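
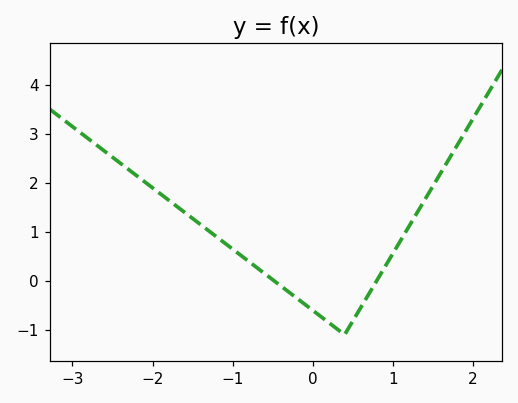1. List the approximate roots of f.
-0.5, 0.8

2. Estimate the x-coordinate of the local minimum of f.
0.4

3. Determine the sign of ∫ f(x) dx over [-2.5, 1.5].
positive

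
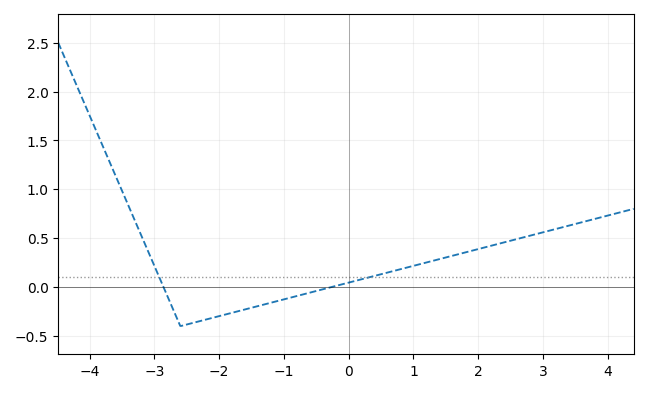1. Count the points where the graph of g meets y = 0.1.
2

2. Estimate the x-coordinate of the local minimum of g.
-2.6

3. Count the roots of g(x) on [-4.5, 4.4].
2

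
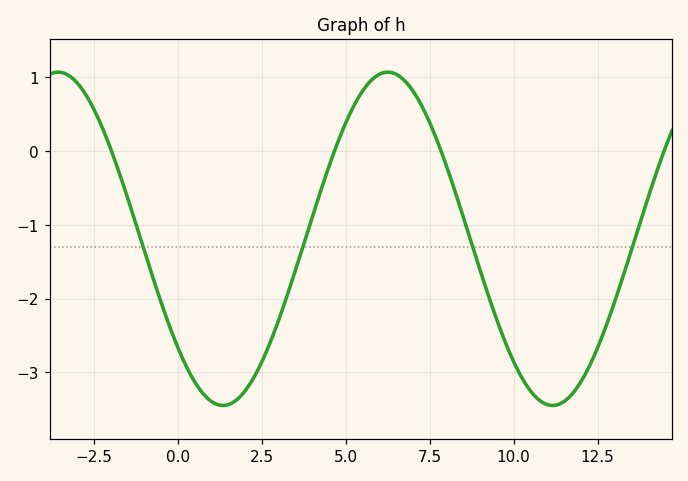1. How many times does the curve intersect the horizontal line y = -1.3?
4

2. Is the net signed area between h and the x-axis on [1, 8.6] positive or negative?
negative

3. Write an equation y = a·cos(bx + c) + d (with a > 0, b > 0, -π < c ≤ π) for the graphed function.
y = 2.26cos(0.64x + 2.28) - 1.19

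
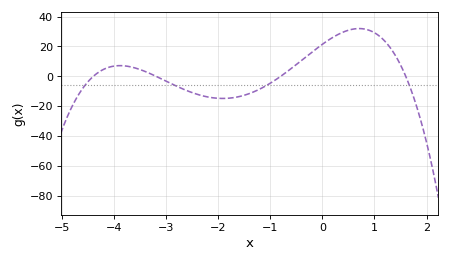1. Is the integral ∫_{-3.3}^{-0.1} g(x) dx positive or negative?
negative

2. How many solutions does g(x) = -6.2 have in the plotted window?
4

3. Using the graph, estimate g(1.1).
26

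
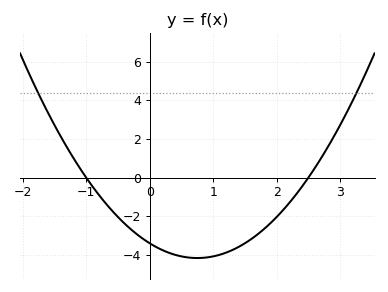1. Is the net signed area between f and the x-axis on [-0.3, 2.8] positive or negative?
negative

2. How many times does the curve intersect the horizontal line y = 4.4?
2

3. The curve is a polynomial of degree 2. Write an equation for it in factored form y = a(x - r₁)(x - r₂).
y = 1.36(x + 1)(x - 2.5)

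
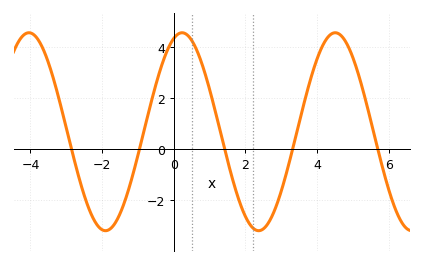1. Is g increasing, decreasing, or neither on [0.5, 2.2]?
decreasing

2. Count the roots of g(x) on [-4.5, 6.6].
5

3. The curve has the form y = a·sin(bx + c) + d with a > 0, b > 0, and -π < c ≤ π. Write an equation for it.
y = 3.88sin(1.47x + 1.23) + 0.69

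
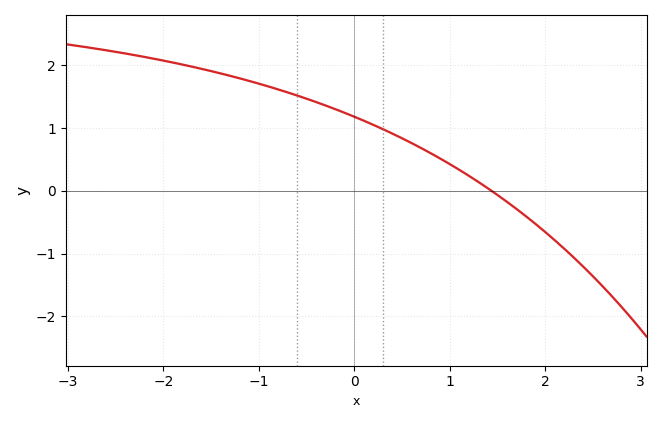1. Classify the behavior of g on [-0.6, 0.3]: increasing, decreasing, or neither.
decreasing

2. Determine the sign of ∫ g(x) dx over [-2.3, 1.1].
positive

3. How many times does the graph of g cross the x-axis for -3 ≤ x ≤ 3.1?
1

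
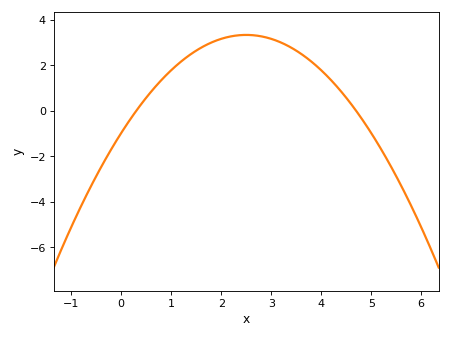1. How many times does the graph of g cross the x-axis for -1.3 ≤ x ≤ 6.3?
2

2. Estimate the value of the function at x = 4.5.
0.58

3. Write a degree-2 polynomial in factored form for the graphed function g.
y = -0.69(x - 0.3)(x - 4.7)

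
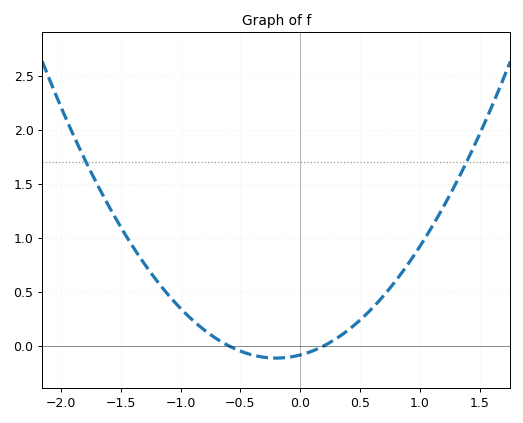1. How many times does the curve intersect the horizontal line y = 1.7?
2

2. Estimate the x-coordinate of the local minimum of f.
-0.2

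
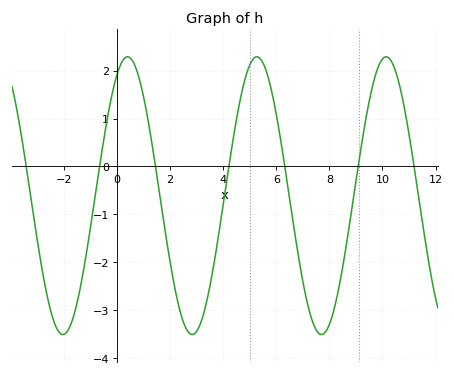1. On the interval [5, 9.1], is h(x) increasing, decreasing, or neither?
neither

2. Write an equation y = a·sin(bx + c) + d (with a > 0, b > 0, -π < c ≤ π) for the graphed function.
y = 2.9sin(1.3x + 1.1) - 0.61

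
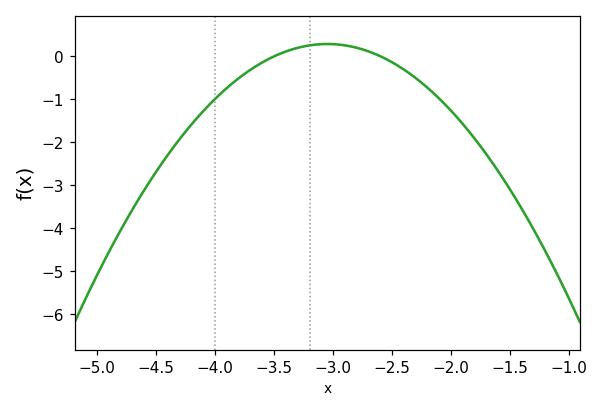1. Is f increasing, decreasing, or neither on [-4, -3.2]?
increasing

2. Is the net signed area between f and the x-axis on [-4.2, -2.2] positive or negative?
negative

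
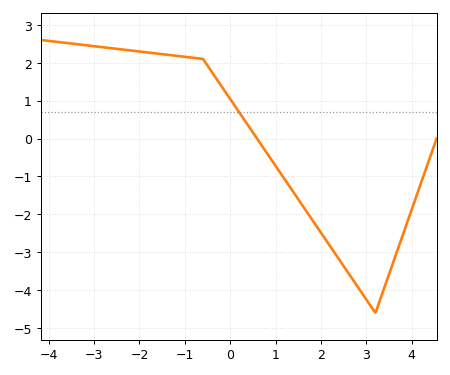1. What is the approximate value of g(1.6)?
-1.78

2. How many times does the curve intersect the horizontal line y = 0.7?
1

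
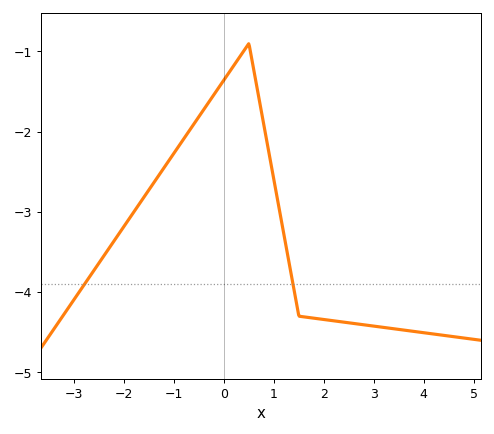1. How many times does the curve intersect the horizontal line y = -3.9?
2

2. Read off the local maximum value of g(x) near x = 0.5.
-0.9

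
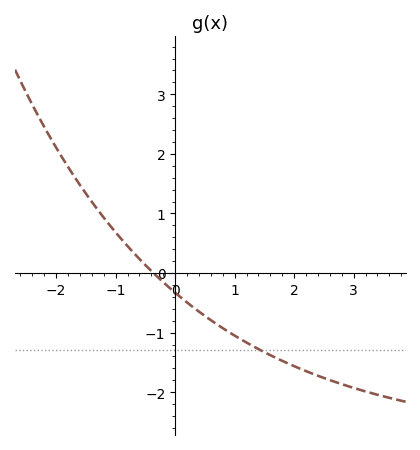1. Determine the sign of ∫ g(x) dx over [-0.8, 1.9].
negative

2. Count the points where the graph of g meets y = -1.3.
1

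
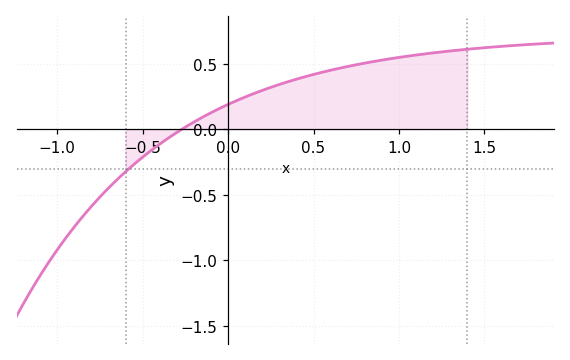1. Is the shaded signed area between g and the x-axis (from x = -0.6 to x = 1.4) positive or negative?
positive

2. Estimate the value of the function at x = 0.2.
0.3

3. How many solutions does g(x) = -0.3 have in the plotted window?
1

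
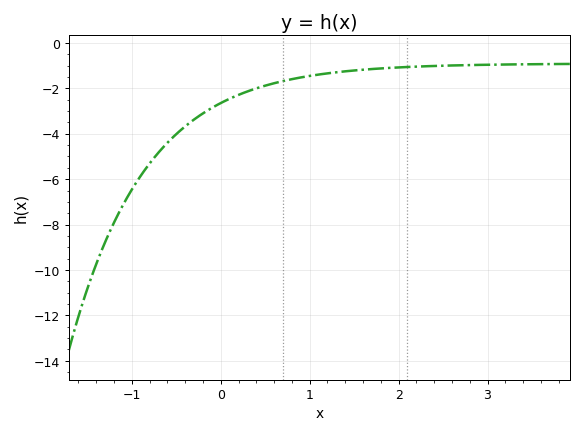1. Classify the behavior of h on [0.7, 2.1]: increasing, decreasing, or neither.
increasing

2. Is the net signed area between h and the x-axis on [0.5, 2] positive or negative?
negative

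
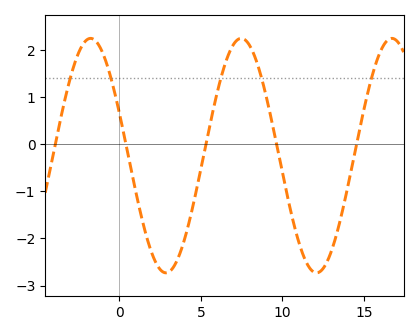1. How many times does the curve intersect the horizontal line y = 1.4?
5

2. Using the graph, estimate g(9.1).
0.881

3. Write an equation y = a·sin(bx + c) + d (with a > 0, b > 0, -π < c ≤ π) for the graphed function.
y = 2.49sin(0.68x + 2.77) - 0.24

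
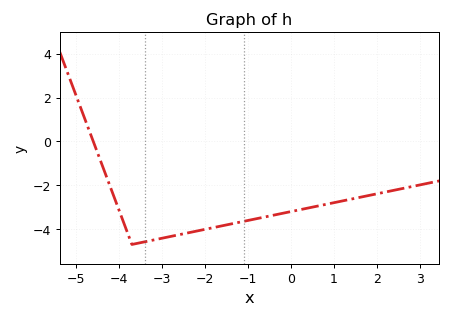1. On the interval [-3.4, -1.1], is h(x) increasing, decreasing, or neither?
increasing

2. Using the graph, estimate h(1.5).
-2.59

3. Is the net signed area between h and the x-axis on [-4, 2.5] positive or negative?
negative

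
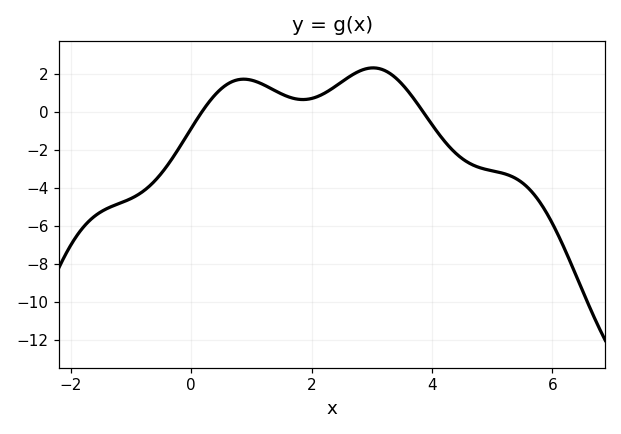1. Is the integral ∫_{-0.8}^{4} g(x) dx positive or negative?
positive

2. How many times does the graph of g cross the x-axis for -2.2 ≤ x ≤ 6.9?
2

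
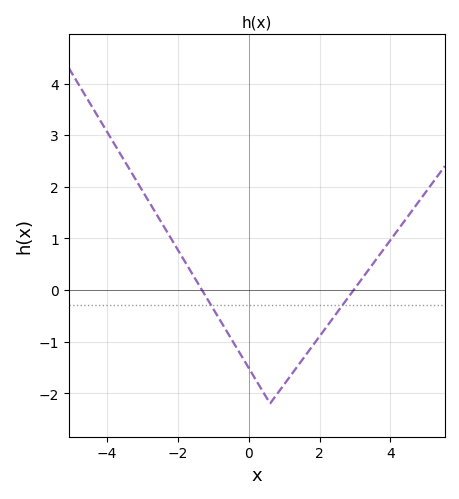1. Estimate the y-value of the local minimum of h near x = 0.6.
-2.2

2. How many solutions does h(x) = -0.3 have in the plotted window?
2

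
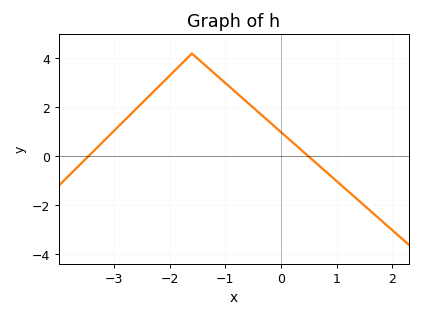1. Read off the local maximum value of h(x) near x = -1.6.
4.2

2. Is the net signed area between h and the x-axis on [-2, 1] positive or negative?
positive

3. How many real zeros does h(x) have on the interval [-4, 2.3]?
2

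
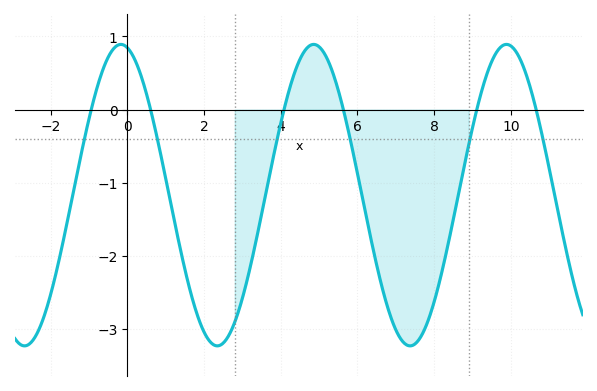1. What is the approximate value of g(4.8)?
0.9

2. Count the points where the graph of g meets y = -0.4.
6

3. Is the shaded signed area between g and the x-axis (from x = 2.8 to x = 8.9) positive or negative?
negative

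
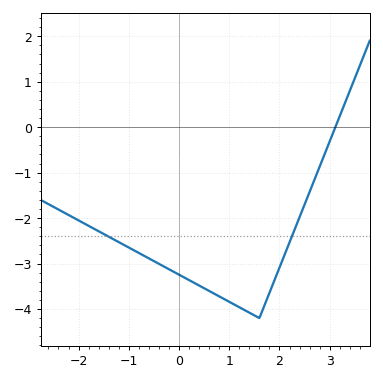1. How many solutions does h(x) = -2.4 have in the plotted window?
2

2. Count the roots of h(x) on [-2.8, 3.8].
1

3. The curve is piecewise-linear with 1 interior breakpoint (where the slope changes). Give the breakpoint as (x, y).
(1.6, -4.2)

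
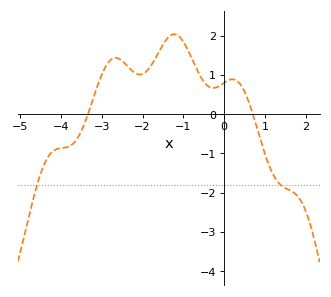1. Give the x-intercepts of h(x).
-3.34, 0.705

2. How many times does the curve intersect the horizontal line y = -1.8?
2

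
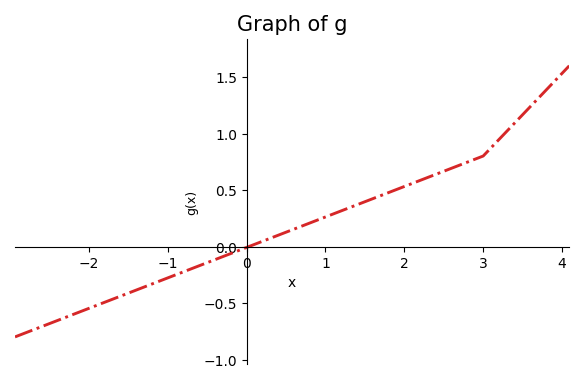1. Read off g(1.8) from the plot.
0.5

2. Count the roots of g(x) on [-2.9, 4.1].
1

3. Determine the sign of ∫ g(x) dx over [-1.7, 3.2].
positive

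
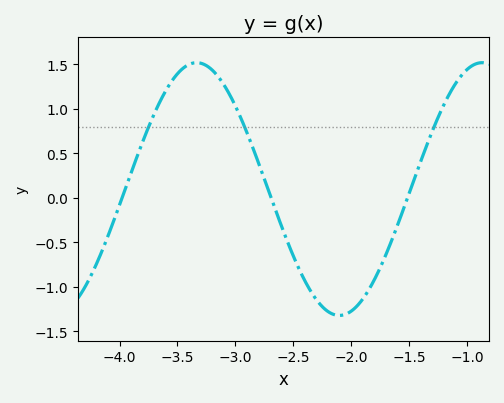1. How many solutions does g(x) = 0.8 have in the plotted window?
3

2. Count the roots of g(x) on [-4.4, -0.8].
3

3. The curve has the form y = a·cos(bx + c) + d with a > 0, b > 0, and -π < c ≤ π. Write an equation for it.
y = 1.42cos(2.5x + 2.2) + 0.1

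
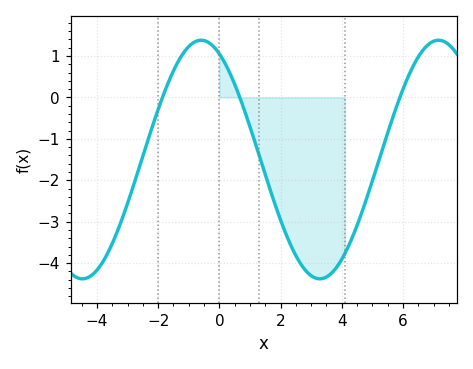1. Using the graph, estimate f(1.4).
-1.6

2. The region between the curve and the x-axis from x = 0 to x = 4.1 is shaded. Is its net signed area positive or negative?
negative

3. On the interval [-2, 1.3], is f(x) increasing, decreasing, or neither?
neither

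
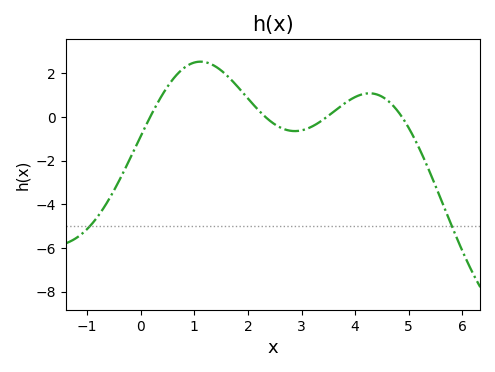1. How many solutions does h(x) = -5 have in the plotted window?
2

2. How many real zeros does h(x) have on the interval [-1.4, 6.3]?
4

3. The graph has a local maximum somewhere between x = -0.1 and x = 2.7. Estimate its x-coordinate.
1.2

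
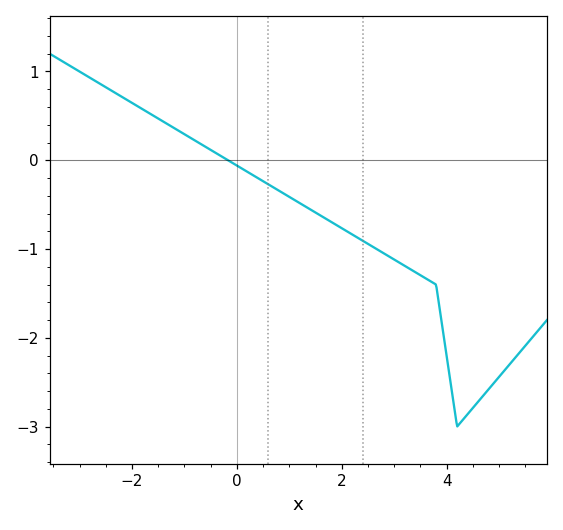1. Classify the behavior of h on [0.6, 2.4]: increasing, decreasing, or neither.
decreasing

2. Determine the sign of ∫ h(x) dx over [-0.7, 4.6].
negative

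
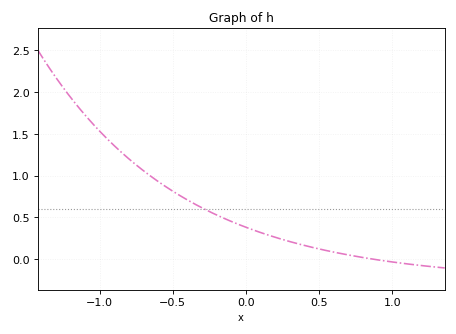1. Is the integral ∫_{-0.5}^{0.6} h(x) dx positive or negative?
positive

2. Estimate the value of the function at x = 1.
-0.036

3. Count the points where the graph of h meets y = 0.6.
1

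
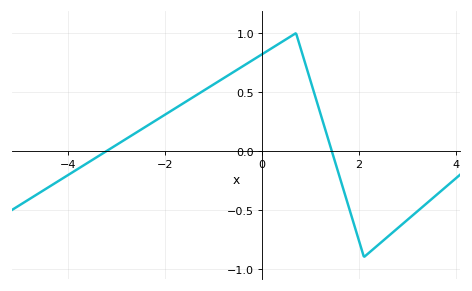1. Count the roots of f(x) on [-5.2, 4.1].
2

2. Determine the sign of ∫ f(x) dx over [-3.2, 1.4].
positive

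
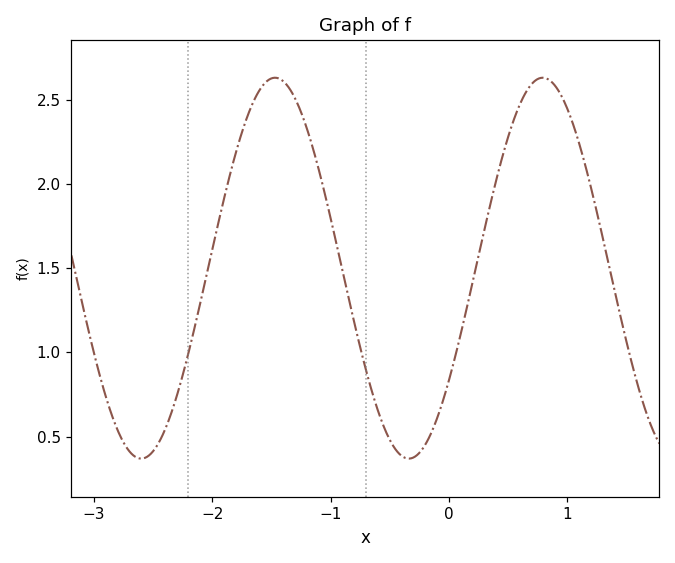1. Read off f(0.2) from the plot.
1.42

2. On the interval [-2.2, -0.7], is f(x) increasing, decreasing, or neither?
neither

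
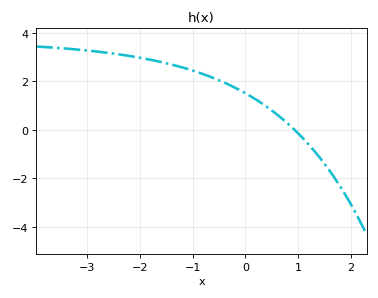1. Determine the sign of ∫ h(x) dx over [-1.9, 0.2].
positive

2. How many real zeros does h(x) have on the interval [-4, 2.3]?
1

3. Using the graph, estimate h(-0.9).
2.37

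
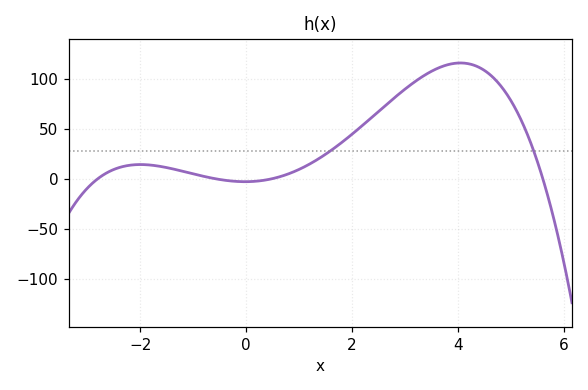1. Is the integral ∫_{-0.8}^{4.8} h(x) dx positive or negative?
positive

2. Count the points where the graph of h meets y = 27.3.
2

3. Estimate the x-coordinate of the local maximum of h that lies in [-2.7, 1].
-2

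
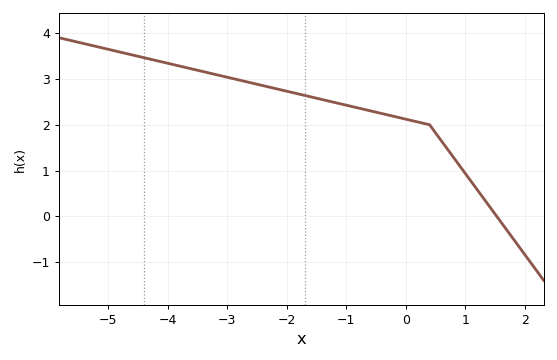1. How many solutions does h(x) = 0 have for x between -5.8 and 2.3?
1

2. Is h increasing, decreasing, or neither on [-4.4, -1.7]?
decreasing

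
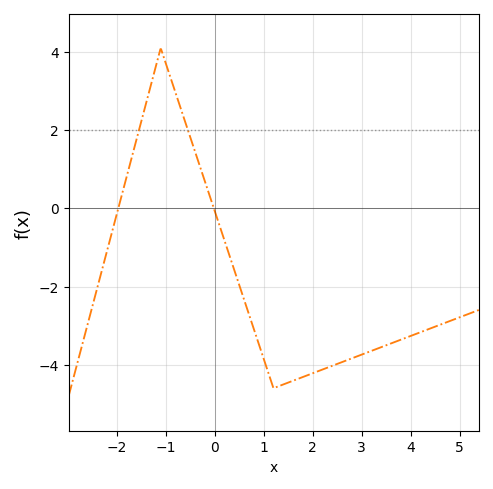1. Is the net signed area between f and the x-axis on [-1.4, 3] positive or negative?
negative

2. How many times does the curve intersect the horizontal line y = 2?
2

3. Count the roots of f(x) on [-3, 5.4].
2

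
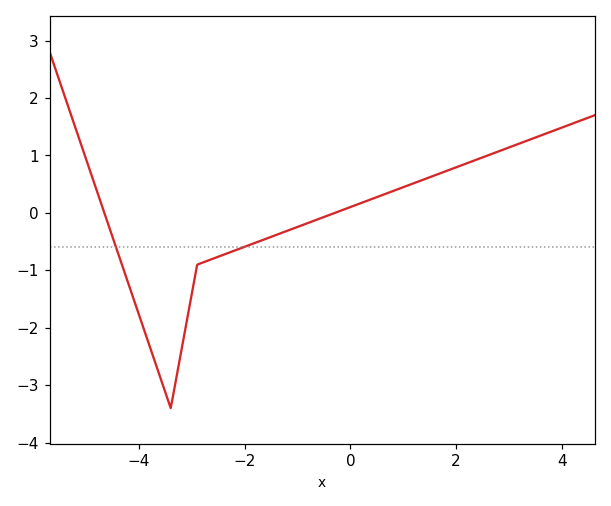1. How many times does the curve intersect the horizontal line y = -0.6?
2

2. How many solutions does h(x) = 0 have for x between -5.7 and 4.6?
2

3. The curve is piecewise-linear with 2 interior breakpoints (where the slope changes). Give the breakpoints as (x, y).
(-3.4, -3.4); (-2.9, -0.9)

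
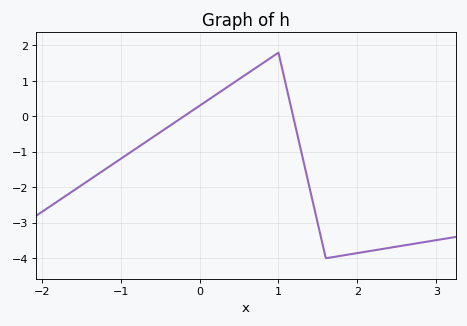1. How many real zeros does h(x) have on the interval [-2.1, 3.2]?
2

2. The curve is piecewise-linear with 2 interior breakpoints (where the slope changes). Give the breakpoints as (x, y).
(1, 1.8); (1.6, -4)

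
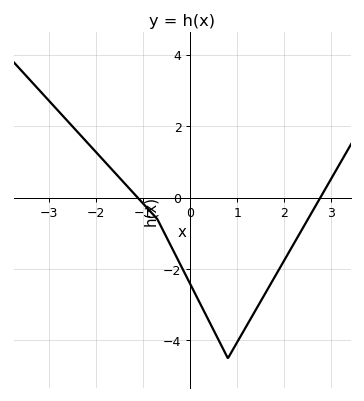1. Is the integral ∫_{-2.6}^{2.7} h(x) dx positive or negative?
negative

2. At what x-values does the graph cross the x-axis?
-1.12, 2.76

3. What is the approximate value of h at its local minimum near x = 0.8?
-4.5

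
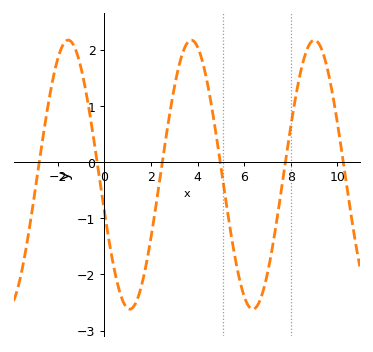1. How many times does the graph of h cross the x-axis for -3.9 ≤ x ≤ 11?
6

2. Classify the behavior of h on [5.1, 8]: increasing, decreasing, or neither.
neither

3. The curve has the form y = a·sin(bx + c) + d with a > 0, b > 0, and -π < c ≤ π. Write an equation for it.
y = 2.4sin(1.19x - 2.87) - 0.22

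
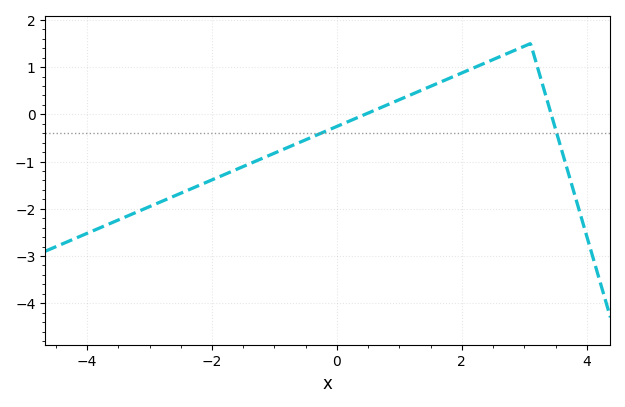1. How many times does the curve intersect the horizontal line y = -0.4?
2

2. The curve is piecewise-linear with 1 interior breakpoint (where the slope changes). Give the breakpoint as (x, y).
(3.1, 1.5)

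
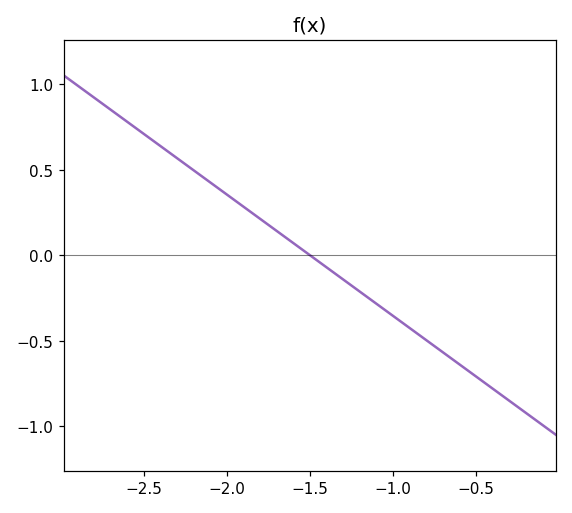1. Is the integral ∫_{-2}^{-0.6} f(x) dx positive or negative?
negative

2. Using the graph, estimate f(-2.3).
0.568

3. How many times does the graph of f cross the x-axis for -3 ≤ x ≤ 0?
1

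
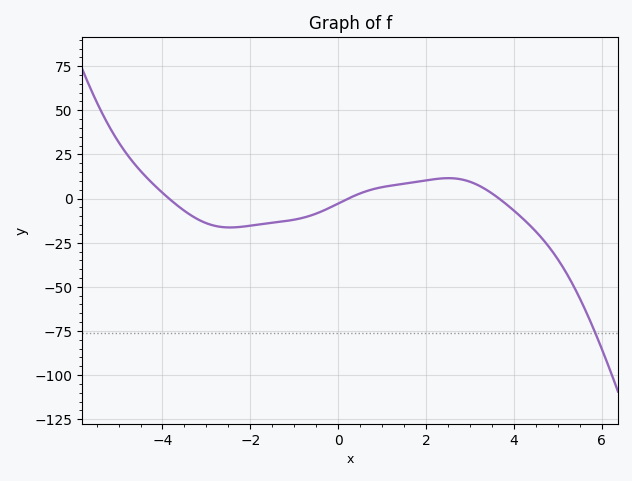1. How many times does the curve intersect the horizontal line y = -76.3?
1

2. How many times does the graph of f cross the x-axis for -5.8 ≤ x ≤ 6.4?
3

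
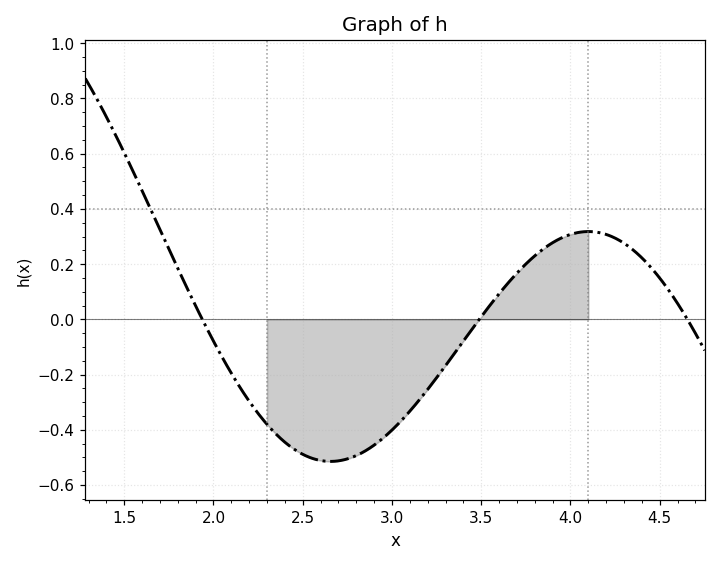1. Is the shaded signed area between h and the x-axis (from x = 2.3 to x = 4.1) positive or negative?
negative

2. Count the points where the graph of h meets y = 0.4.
1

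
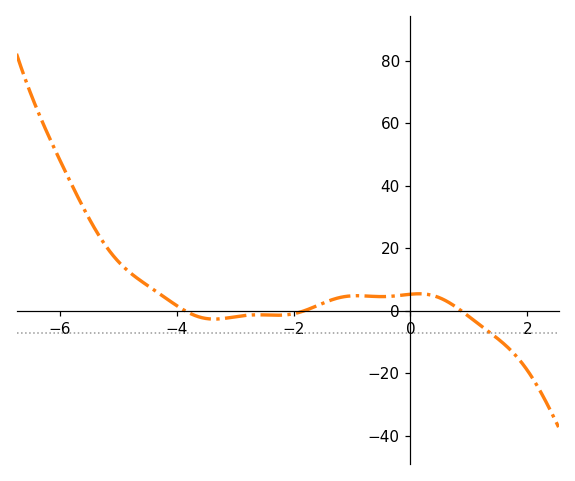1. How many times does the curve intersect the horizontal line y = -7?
1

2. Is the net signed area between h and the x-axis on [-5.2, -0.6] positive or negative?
positive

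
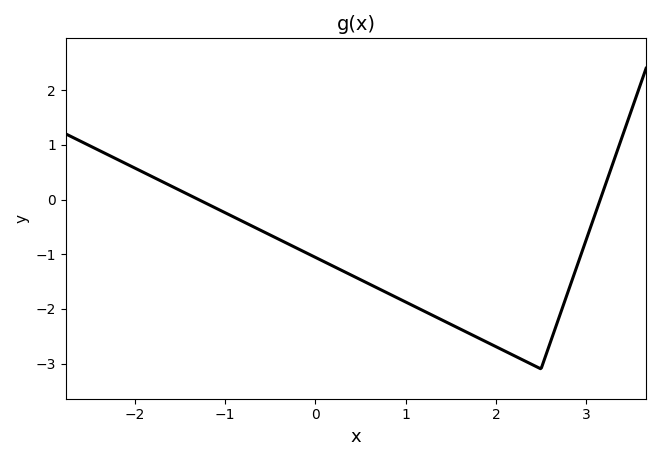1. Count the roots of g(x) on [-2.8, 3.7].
2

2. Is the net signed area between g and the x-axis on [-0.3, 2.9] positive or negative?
negative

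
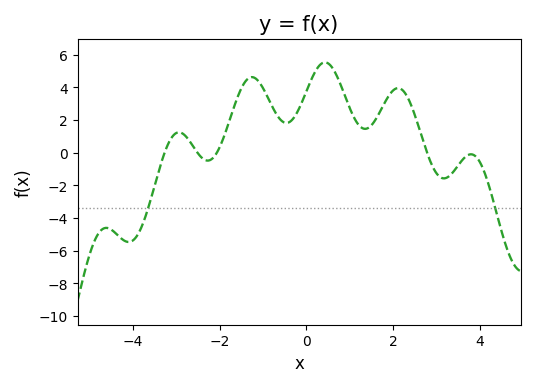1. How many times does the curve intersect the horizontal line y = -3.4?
2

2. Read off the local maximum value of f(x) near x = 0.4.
5.54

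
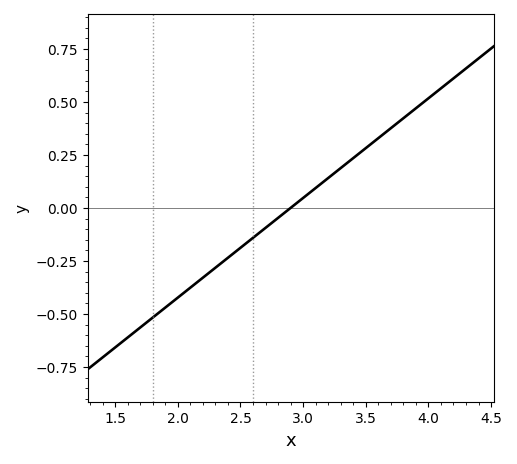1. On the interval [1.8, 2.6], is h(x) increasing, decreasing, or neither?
increasing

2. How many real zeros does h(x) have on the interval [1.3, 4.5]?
1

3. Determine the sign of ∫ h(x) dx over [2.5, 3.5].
positive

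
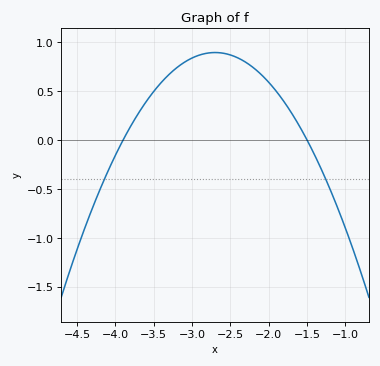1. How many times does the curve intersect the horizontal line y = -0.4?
2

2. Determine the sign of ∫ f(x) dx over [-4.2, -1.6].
positive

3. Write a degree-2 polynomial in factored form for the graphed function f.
y = -0.62(x + 3.9)(x + 1.5)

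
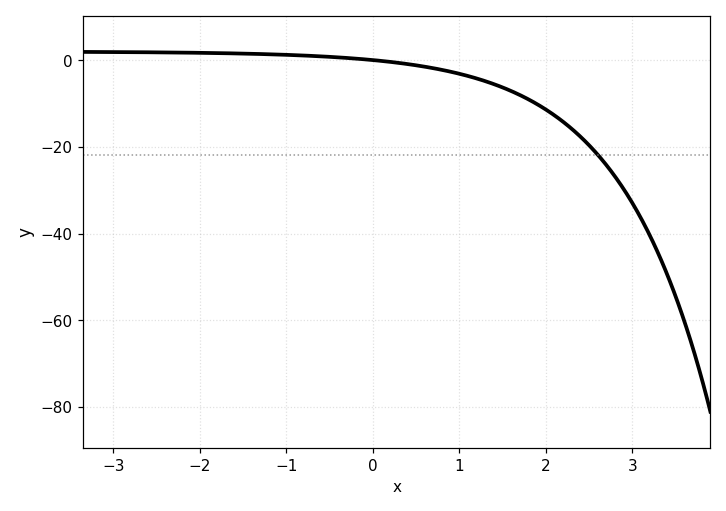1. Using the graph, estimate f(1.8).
-9.05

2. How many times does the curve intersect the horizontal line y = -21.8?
1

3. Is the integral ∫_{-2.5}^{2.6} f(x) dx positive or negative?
negative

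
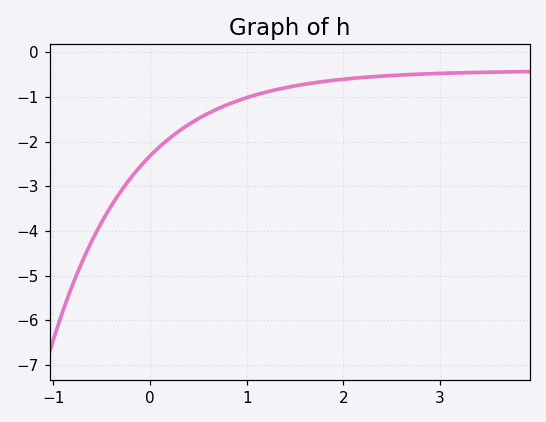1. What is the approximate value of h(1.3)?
-0.838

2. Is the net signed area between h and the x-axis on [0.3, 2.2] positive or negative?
negative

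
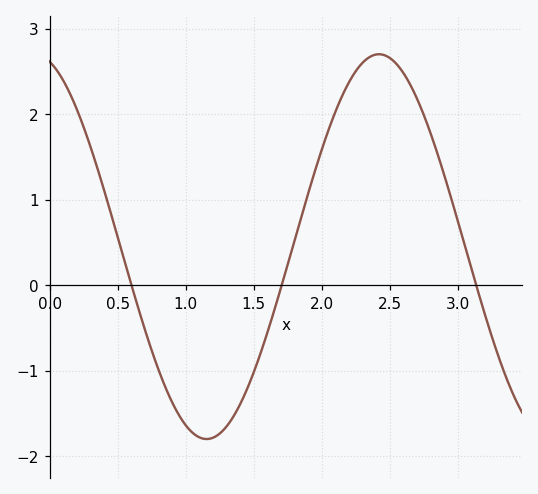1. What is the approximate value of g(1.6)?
-0.559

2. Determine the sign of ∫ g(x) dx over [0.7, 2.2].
negative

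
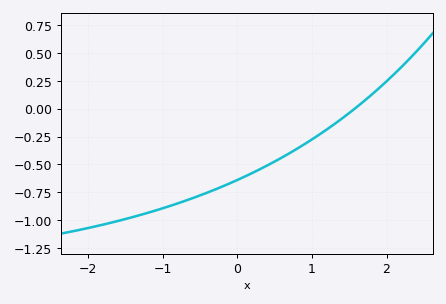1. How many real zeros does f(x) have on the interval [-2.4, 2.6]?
1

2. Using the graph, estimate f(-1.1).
-0.9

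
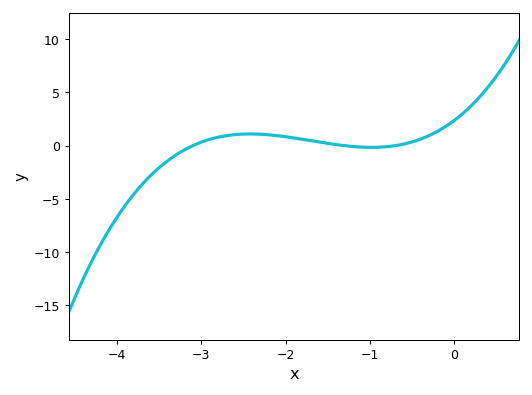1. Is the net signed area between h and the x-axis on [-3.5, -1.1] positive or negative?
positive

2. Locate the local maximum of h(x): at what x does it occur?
-2.4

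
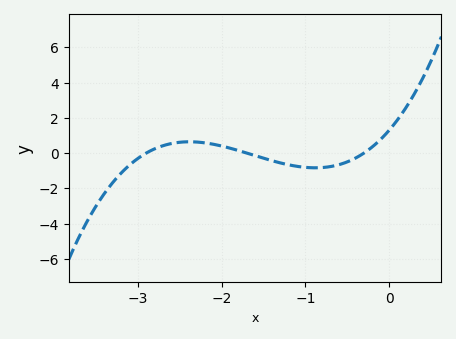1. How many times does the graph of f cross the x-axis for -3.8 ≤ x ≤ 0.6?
3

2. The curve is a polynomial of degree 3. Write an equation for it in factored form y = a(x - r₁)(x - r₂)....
y = 0.87(x + 2.9)(x + 1.7)(x + 0.3)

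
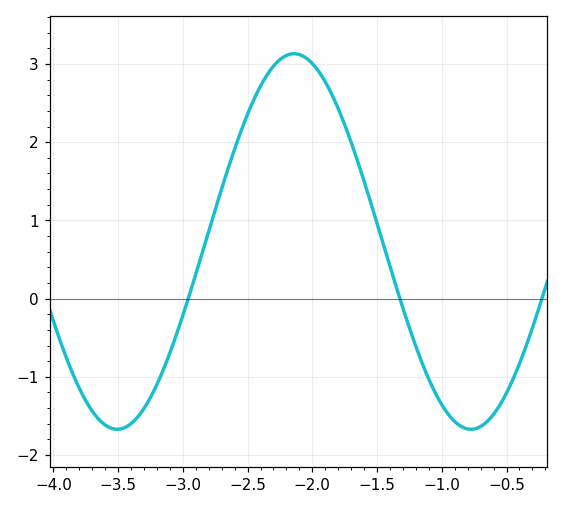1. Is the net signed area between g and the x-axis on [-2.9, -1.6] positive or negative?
positive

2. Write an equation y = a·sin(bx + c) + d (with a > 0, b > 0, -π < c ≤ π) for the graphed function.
y = 2.4sin(2.3x + 0.212) + 0.73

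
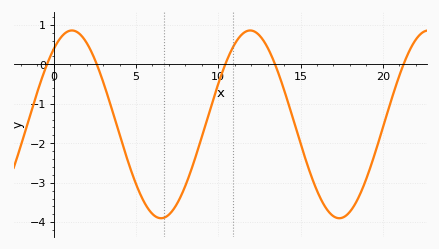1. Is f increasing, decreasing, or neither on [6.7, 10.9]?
increasing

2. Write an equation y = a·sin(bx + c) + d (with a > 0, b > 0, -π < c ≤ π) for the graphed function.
y = 2.38sin(0.58x + 0.93) - 1.52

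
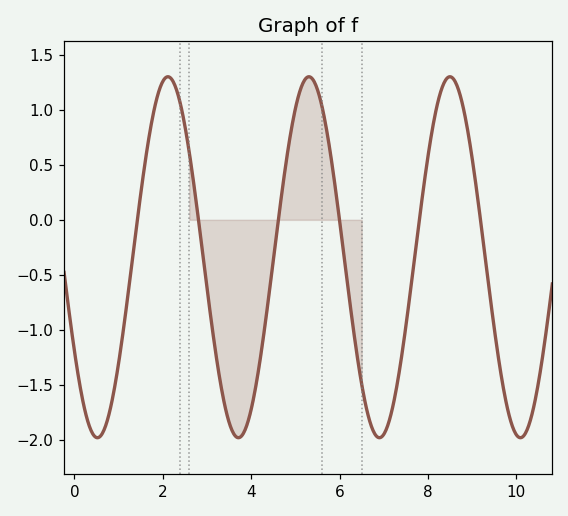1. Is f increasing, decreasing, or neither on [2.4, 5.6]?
neither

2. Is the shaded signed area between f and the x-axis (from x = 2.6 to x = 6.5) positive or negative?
negative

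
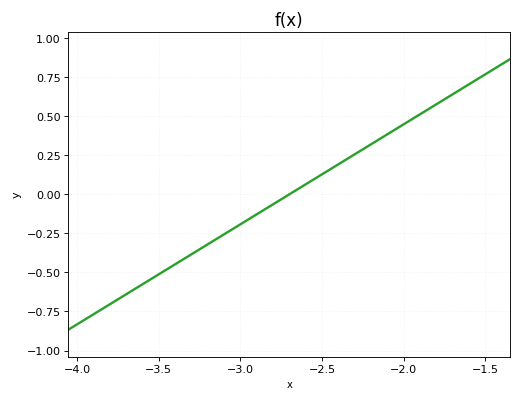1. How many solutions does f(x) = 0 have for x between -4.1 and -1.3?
1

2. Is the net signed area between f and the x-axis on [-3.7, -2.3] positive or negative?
negative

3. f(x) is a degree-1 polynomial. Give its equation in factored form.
y = 0.64(x + 2.7)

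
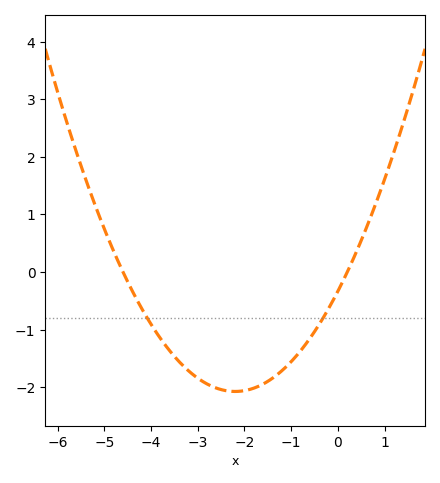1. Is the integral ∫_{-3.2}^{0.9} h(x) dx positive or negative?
negative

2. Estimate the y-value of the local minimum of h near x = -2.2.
-2.07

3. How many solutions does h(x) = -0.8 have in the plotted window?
2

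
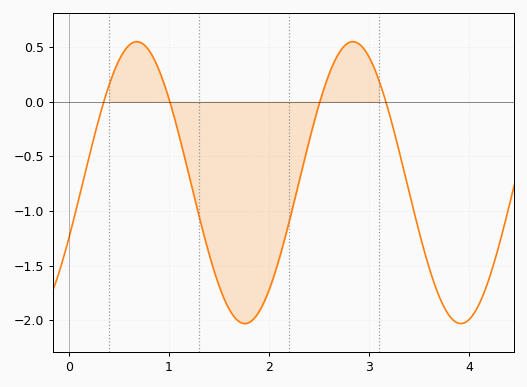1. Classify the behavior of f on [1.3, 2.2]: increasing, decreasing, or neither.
neither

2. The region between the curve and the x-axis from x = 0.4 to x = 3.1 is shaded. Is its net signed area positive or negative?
negative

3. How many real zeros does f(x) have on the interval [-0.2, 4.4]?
4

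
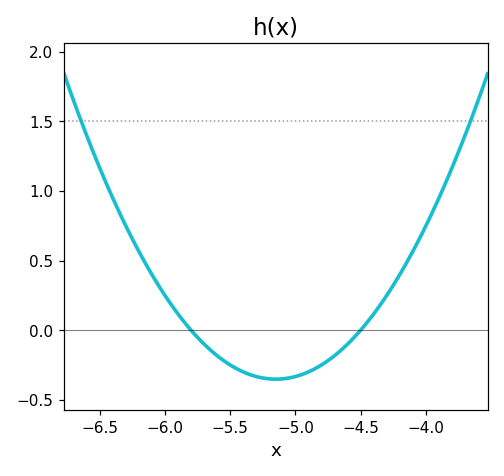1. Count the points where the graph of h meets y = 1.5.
2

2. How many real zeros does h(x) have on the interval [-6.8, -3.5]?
2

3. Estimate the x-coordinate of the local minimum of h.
-5.15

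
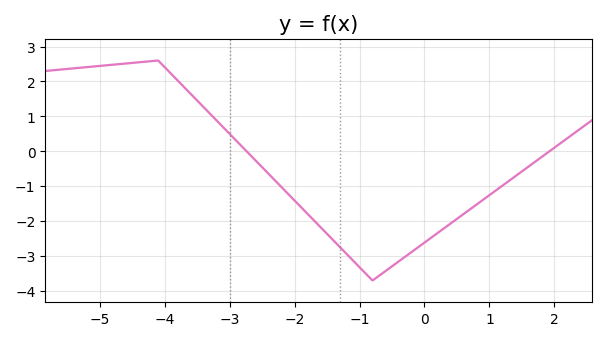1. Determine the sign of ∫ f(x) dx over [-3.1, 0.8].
negative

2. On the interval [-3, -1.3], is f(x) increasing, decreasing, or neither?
decreasing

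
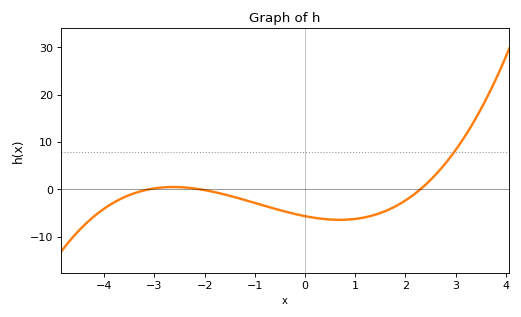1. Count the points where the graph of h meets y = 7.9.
1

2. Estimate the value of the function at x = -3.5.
-1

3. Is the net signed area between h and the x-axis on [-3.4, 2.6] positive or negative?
negative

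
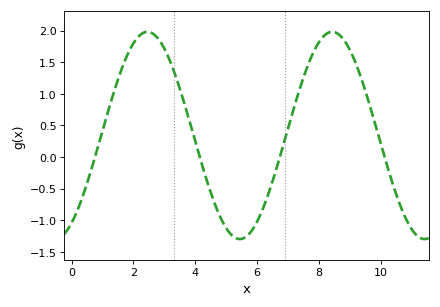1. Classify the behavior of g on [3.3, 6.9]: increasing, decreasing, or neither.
neither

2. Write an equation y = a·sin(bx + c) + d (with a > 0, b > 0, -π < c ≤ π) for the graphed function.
y = 1.64sin(1.05x - 1) + 0.34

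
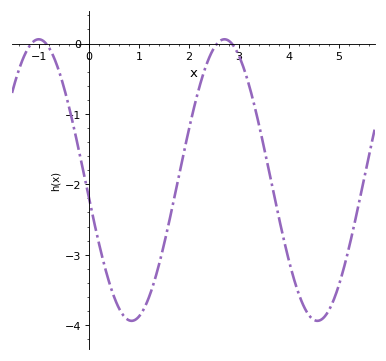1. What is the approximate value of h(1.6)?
-2.5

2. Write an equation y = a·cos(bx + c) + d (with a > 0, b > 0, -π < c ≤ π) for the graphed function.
y = 2cos(1.7x + 1.7) - 1.94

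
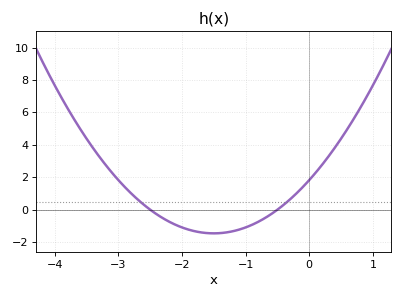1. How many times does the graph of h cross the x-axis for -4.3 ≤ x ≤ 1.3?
2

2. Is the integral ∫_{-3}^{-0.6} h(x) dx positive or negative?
negative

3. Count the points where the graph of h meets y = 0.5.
2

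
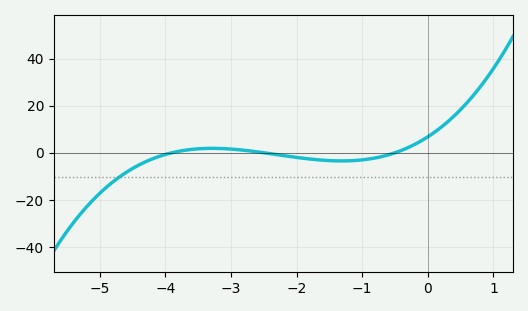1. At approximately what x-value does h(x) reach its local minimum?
-1.3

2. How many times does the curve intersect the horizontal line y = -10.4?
1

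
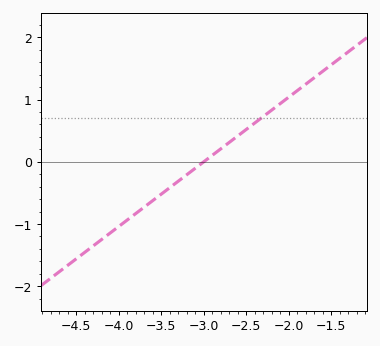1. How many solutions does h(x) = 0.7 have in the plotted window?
1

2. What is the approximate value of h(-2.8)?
0.208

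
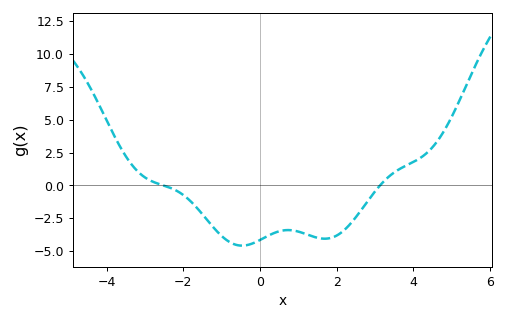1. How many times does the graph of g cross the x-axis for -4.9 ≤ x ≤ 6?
2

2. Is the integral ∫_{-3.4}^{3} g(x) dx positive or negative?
negative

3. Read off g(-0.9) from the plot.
-4.1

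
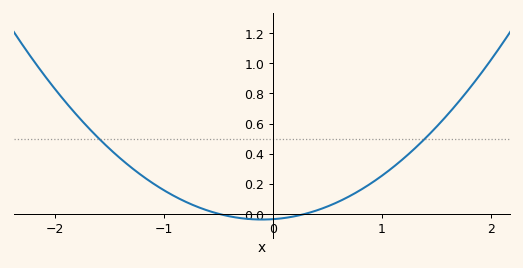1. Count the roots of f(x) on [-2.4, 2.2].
2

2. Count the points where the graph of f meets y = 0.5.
2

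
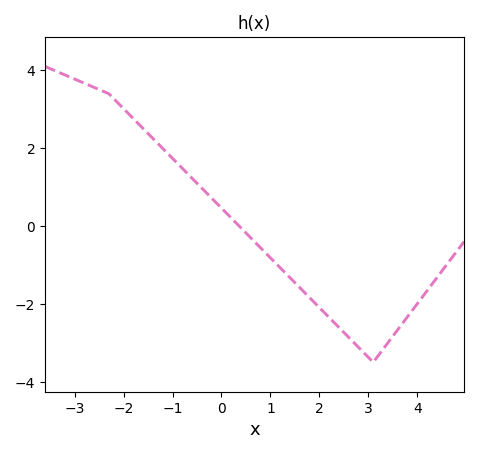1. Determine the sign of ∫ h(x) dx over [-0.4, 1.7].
negative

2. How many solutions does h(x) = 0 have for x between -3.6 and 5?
1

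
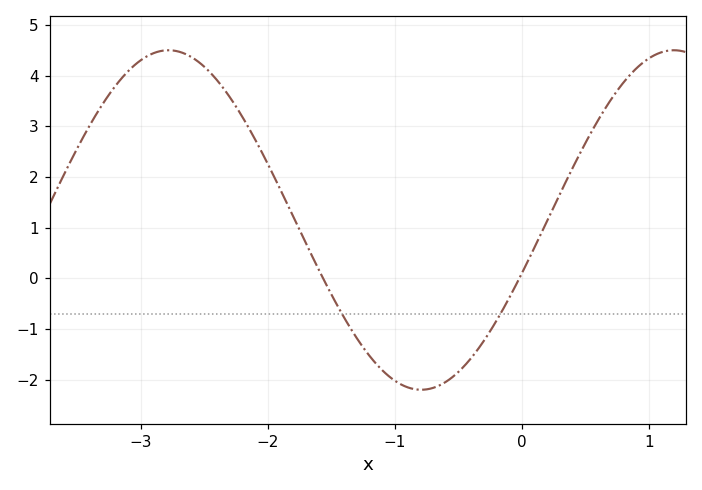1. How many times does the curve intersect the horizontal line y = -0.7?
2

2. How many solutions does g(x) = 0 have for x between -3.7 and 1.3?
2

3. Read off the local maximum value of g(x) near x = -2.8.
4.5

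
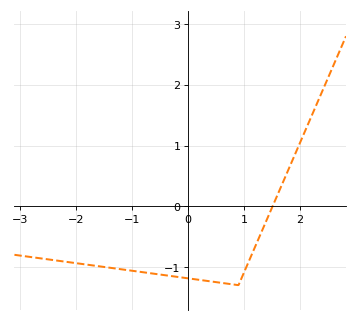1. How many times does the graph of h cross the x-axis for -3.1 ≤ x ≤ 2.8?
1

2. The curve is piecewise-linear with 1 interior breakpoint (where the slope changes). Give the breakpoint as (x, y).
(0.9, -1.3)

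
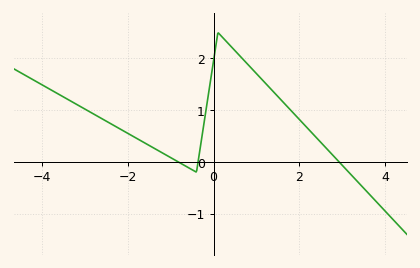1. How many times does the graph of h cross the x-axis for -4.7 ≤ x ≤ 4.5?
3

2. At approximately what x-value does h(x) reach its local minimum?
-0.401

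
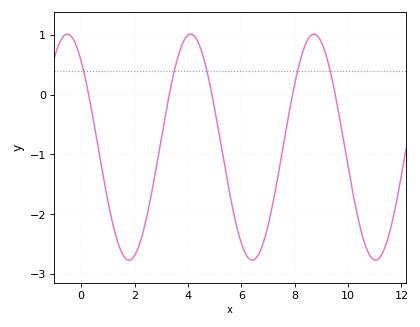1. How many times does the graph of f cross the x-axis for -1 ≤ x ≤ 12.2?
5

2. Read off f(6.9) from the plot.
-2.4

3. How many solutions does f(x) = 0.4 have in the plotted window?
5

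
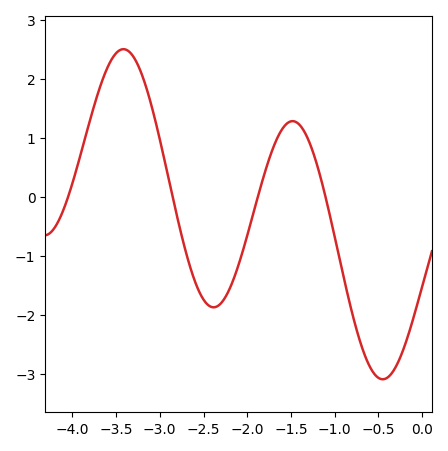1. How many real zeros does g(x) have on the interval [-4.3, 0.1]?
4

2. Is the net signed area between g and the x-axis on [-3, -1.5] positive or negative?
negative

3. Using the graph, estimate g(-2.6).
-1.4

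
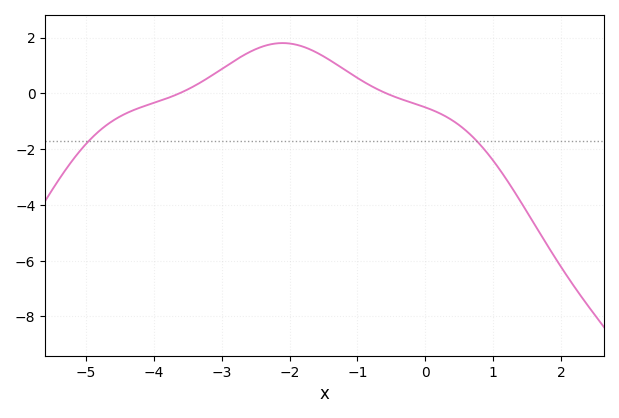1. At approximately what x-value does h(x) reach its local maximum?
-2.1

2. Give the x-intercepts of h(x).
-3.62, -0.576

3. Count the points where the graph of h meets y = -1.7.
2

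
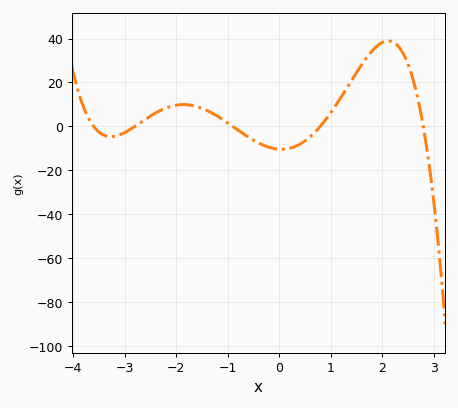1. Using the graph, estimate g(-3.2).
-4.5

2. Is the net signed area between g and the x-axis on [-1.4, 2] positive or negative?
positive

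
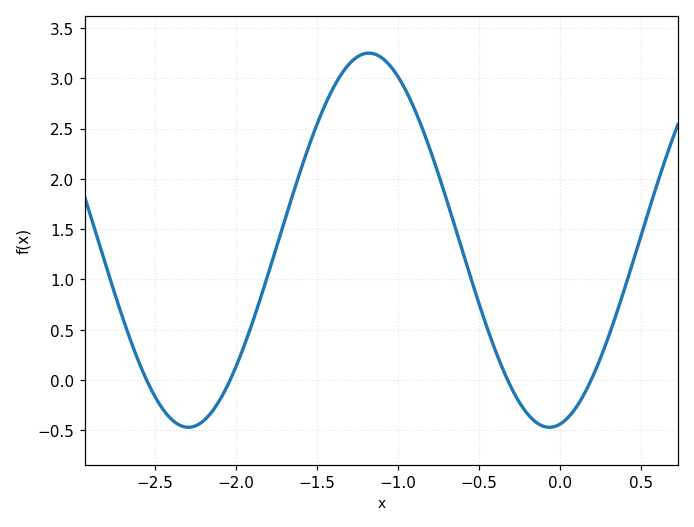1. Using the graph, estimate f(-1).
3.01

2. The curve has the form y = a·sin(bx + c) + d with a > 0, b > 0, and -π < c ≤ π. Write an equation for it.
y = 1.86sin(2.82x - 1.38) + 1.39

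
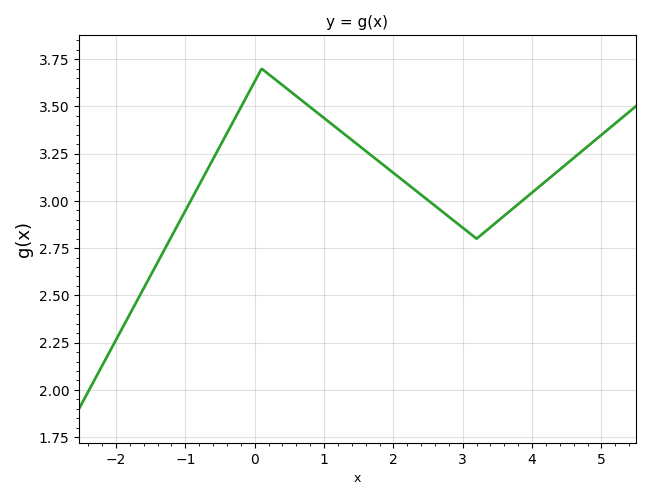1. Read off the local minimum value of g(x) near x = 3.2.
2.8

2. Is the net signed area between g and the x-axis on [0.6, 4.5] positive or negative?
positive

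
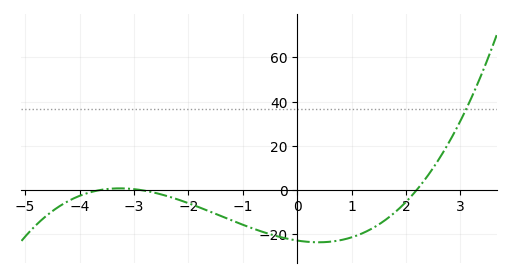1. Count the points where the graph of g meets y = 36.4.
1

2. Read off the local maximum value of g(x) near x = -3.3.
0.668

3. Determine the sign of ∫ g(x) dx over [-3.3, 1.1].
negative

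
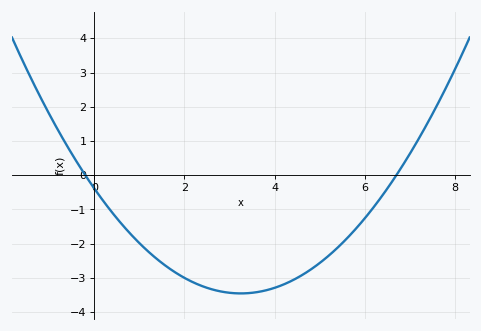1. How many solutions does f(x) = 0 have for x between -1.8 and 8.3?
2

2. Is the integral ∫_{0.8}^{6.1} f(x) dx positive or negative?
negative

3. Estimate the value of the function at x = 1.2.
-2.2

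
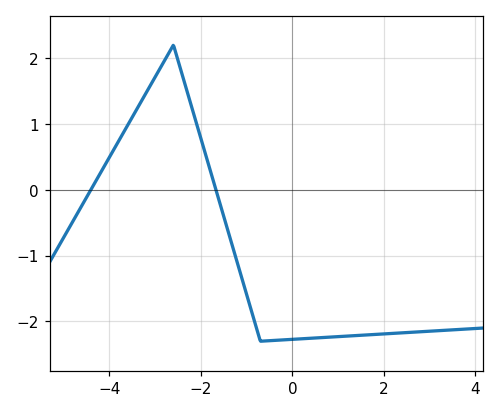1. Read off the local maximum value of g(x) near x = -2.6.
2.2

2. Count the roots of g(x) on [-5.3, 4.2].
2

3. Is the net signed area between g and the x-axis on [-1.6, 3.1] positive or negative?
negative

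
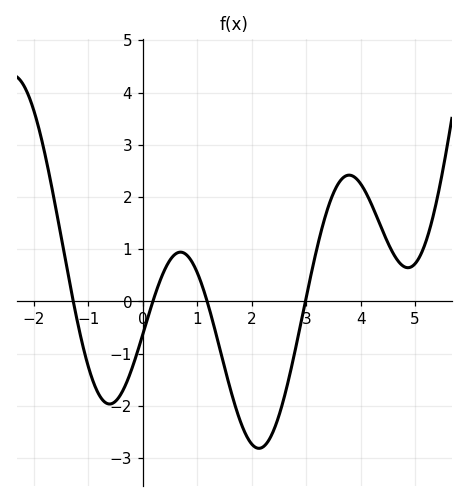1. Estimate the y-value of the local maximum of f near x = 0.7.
0.944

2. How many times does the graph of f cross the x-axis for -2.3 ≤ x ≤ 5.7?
4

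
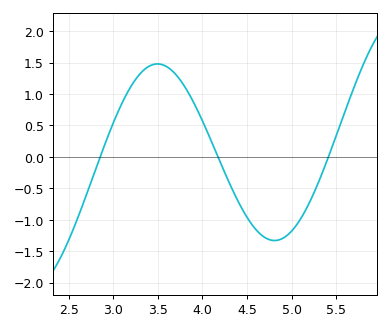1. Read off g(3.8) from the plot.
1.12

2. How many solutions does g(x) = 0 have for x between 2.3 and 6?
3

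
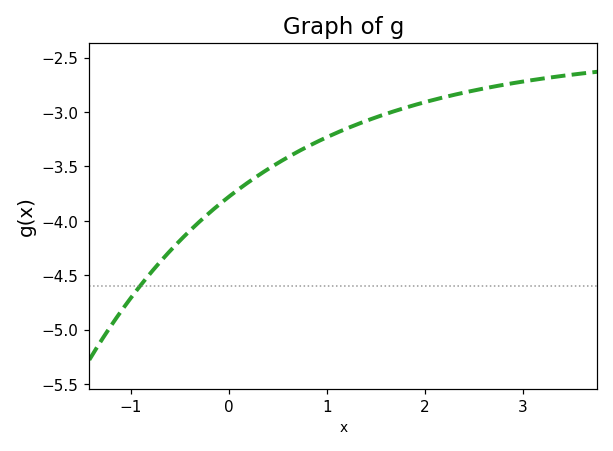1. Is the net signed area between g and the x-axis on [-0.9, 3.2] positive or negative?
negative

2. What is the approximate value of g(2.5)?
-2.8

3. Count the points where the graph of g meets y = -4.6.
1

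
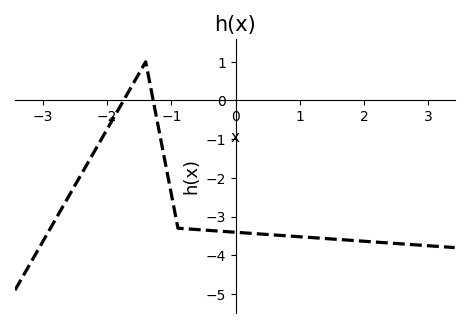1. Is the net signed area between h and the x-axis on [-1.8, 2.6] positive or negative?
negative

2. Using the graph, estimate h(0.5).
-3.46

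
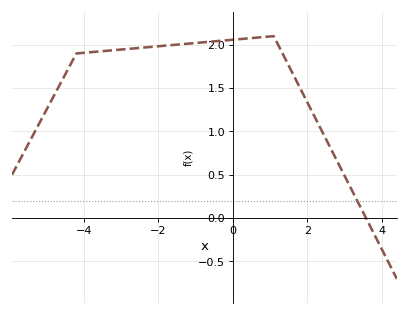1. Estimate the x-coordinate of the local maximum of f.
1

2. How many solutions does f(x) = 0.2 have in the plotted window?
1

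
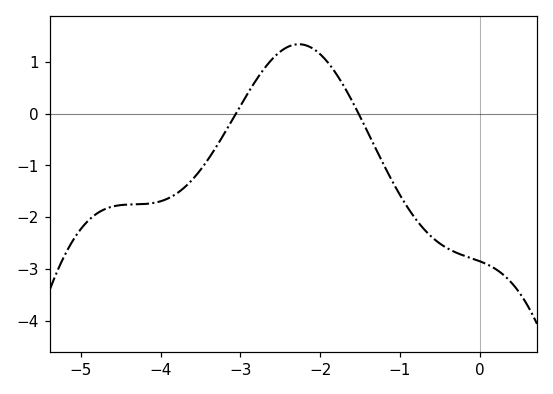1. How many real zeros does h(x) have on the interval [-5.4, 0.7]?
2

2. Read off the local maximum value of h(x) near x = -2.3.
1.3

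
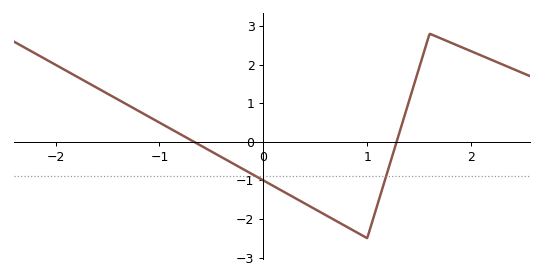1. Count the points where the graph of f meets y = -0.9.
2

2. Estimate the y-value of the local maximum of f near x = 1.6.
2.8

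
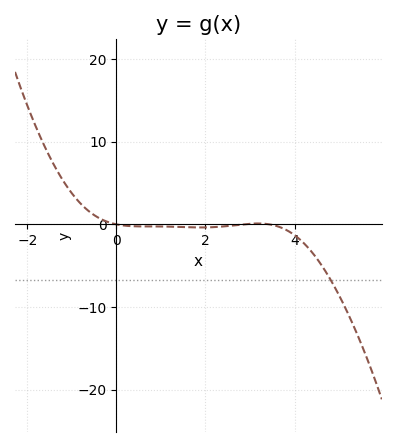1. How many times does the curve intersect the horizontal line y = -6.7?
1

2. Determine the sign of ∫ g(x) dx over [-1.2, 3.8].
positive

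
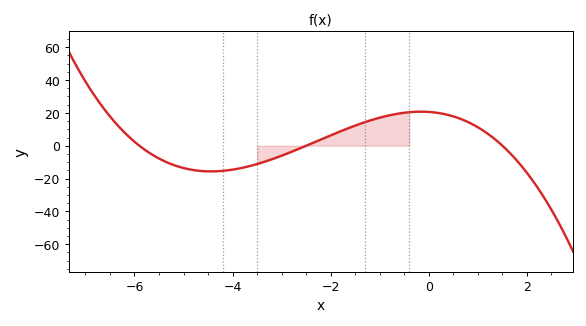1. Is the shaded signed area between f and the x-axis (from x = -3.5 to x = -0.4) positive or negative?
positive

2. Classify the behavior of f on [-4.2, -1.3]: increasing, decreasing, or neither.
increasing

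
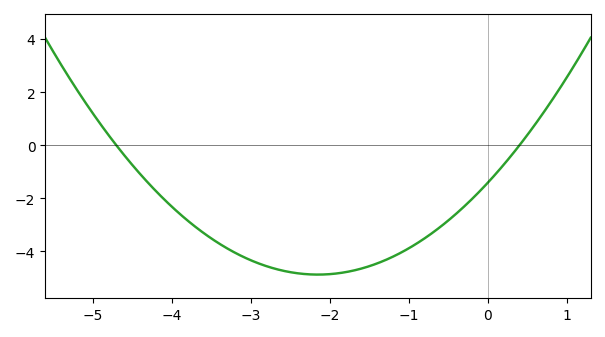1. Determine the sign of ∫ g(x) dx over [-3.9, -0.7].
negative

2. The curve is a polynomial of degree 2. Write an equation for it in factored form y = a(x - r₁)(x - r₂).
y = 0.75(x + 4.7)(x - 0.4)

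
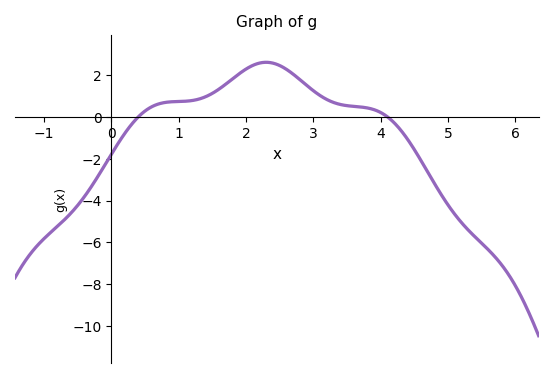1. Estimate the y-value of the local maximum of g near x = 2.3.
2.62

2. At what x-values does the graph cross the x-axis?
0.398, 4.1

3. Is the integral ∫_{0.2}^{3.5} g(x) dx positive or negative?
positive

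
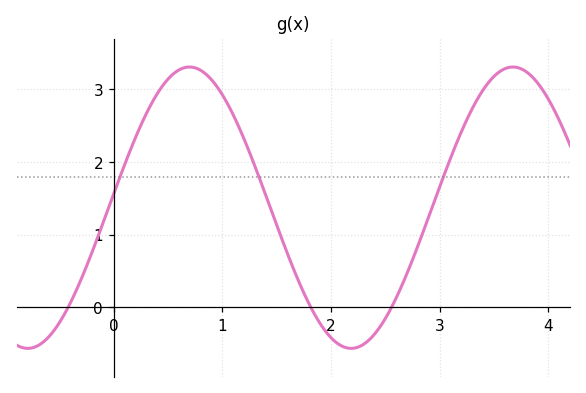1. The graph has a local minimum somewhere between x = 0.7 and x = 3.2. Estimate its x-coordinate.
2.19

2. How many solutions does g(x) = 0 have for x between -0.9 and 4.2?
3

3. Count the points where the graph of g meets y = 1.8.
3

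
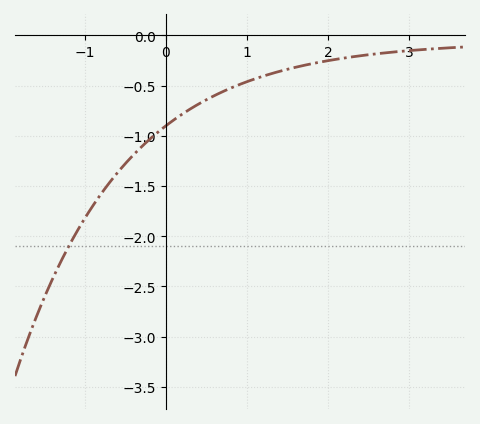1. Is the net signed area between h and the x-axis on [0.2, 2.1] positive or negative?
negative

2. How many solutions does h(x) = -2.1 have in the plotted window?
1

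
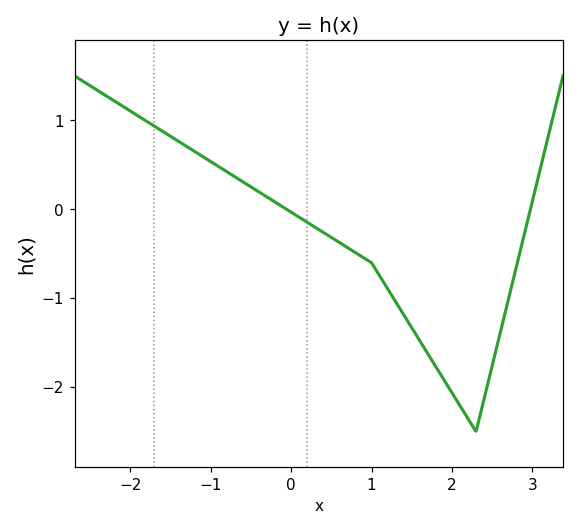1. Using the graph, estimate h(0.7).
-0.429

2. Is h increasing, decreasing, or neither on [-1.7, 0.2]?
decreasing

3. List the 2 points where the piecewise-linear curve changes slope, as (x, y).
(1, -0.6); (2.3, -2.5)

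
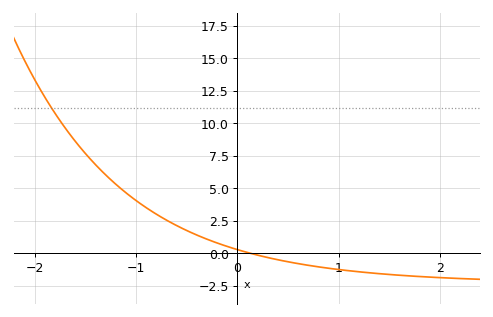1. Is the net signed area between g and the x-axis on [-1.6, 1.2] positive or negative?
positive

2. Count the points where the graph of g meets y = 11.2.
1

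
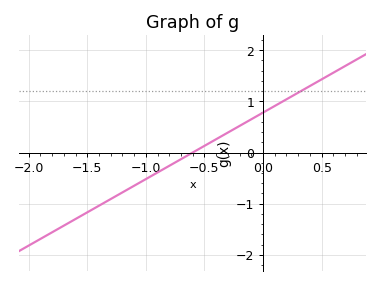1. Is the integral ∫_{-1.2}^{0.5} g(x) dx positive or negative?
positive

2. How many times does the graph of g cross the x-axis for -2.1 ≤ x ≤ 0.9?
1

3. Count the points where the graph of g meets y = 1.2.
1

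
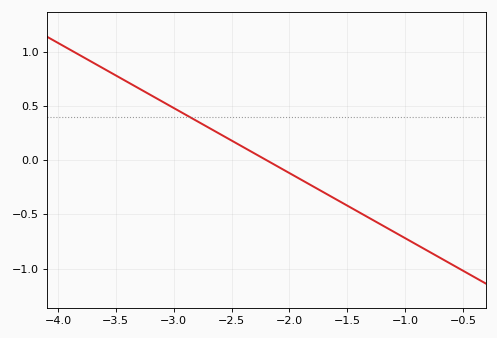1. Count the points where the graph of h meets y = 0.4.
1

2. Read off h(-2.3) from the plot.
0.05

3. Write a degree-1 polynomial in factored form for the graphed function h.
y = -0.6(x + 2.2)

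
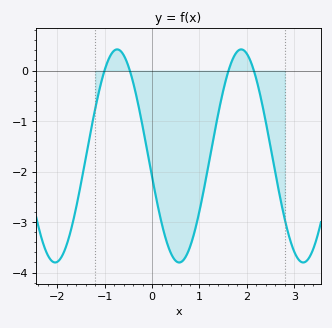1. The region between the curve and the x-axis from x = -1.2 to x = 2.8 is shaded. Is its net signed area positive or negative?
negative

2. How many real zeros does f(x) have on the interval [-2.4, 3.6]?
4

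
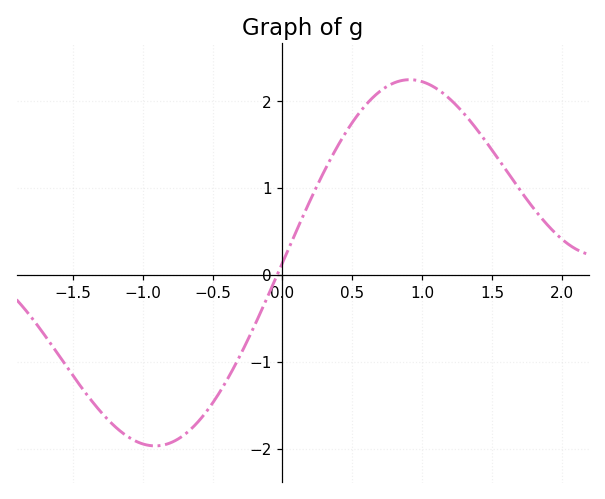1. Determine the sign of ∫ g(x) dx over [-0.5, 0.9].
positive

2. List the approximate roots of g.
-0.037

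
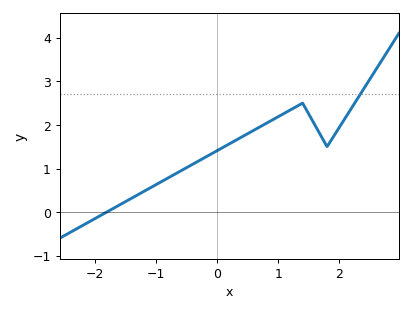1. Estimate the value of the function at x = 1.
2.2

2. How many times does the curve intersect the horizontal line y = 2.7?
1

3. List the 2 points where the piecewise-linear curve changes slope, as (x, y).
(1.4, 2.5); (1.8, 1.5)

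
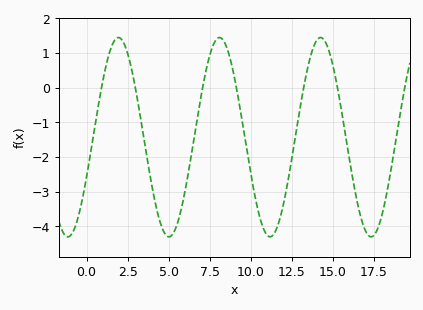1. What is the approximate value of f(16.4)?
-3.07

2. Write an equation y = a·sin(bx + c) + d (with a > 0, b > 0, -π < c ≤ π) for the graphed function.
y = 2.87sin(1.02x - 0.41) - 1.43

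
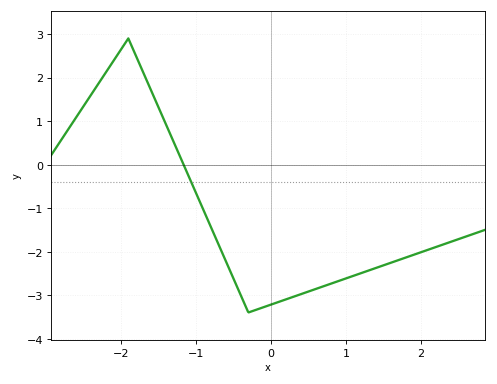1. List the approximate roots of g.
-1.16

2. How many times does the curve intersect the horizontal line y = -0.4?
1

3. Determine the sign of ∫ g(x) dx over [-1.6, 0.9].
negative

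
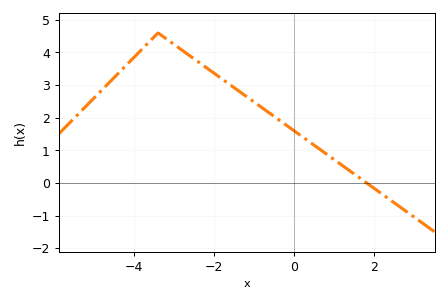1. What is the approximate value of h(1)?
0.727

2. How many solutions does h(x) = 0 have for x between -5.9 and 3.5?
1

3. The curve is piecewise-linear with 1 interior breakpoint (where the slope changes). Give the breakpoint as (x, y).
(-3.4, 4.6)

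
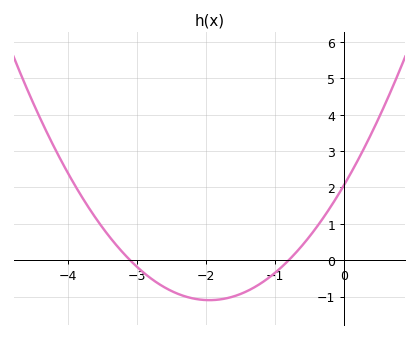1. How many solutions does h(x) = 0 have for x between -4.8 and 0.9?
2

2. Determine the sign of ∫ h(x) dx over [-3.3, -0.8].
negative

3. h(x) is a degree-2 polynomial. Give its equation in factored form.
y = 0.83(x + 3.1)(x + 0.8)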